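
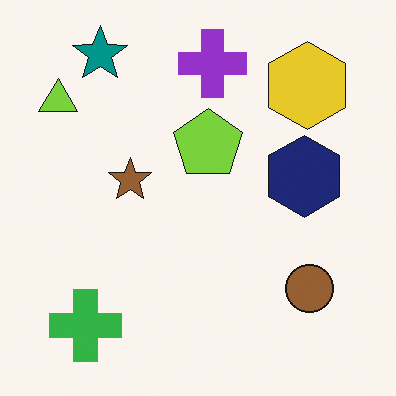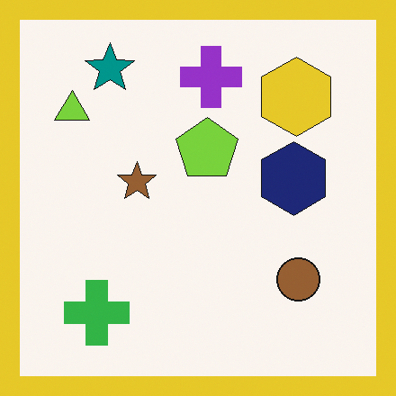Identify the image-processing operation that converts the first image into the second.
The transformation is: framed with a yellow border.

A solid yellow frame runs around the edge of the second image, with the content slightly shrunk inside it.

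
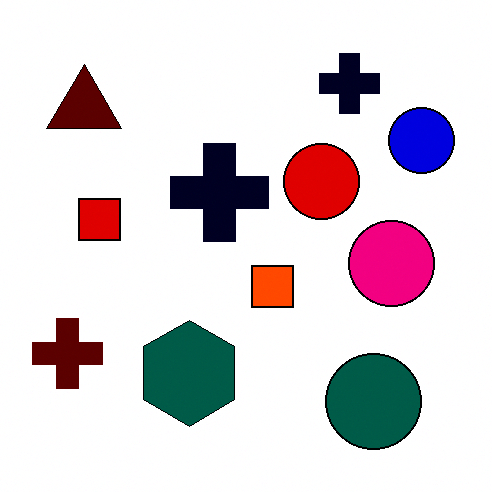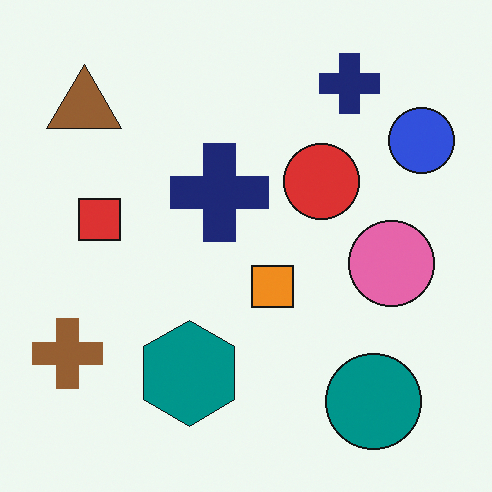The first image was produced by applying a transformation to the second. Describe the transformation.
It was boosted in contrast.

Tones are pushed away from mid-grey across the whole image — a global contrast change.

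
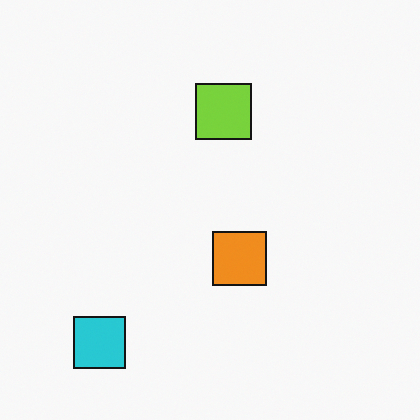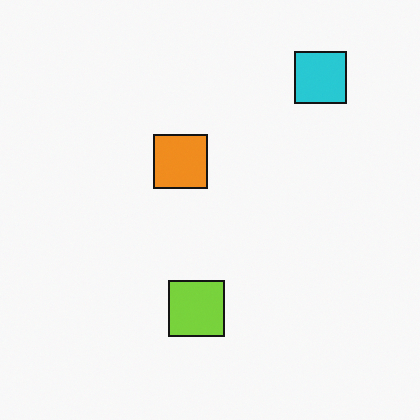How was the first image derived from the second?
The first image is the second rotated 180°.

The cyan square sits in the top-right of the second image and the bottom-left of the first — consistent with a whole-image 180° rotation.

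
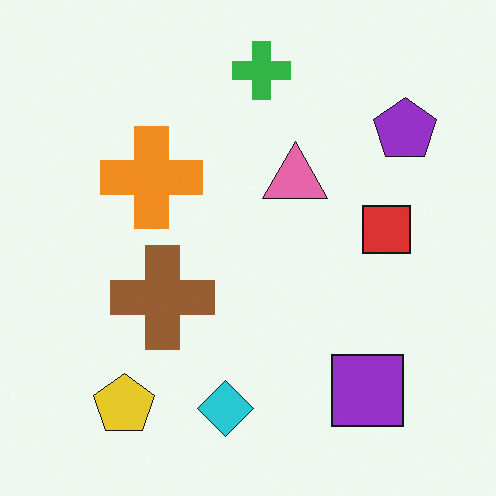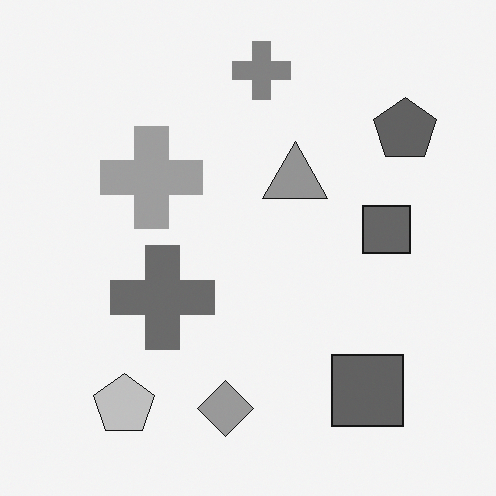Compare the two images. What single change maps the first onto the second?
This is the original image converted to grayscale.

All color is removed — every shape is now a shade of grey.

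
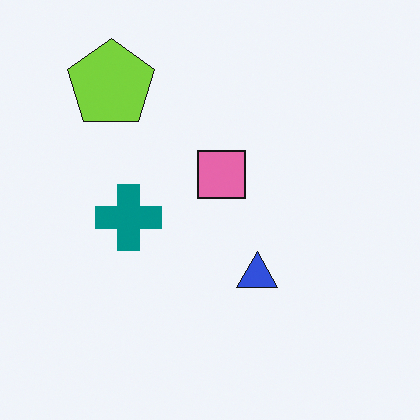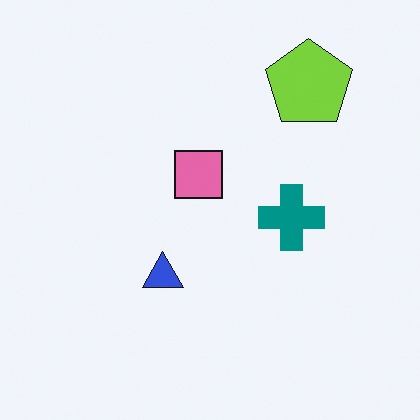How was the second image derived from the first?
The image was flipped horizontally (left ↔ right).

The lime pentagon is in the top-left of the first image and the top-right of the second — shapes on opposite sides of the vertical midline have swapped in a mirror flip.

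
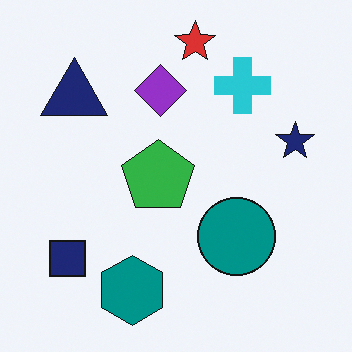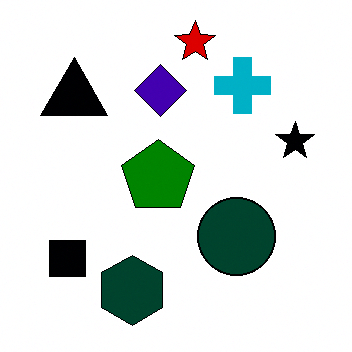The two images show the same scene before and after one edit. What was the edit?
Given much higher contrast.

Tones are pushed away from mid-grey across the whole image — a global contrast change.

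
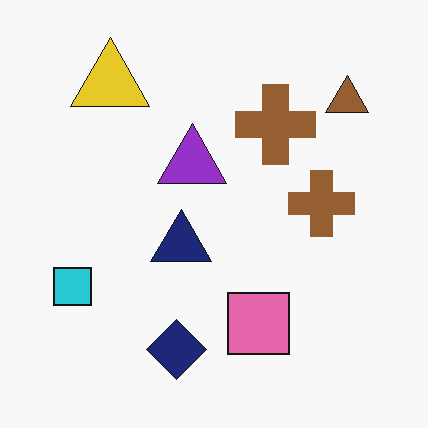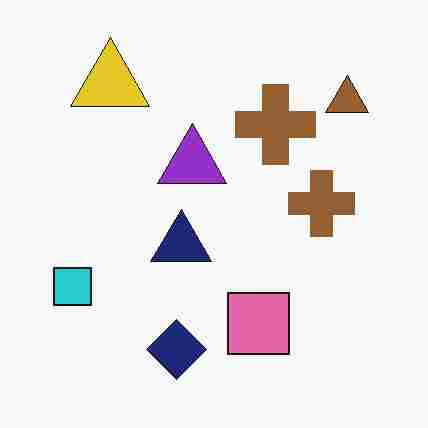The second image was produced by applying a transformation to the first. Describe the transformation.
The transformation is: degraded with heavy JPEG compression.

Blocky 8×8 compression artifacts appear around shape edges and the flat background shows ringing — characteristic JPEG degradation.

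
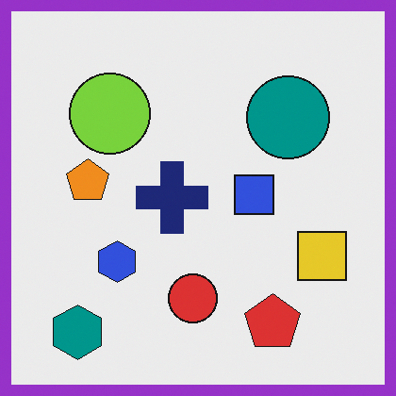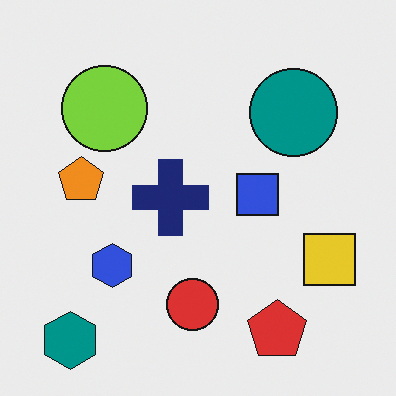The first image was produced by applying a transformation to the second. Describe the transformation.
It was framed with a purple border.

A solid purple frame runs around the edge of the first image, with the content slightly shrunk inside it.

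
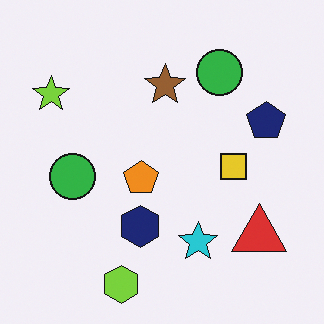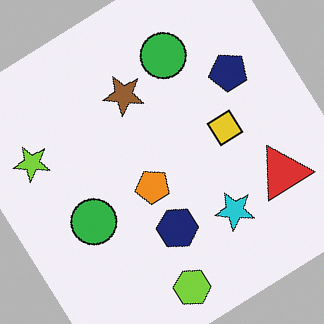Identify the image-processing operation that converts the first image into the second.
The transformation is: rotated counter-clockwise by a large amount — several tens of degrees.

Every shape is tilted by the same angle and the image corners show triangular fill wedges — a whole-image rotation by a non-right angle.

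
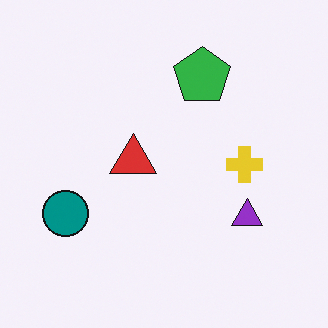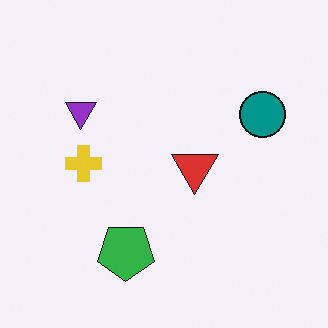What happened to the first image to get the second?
Rotated 180°.

The teal circle sits in the left of the first image and the right of the second — consistent with a whole-image 180° rotation.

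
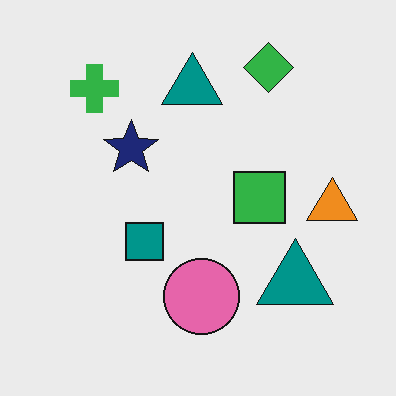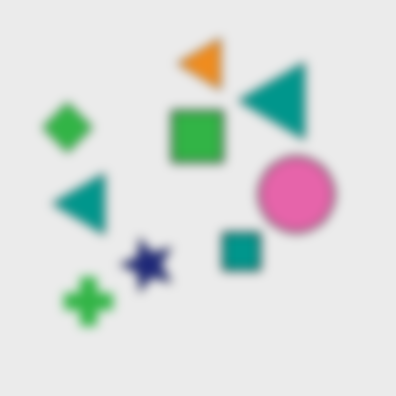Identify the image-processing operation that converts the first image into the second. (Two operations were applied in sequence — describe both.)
Rotated 90° counter-clockwise, then strongly gaussian-blurred.

The green cross sits in the top-left of the first image and the bottom-left of the second — consistent with a whole-image 90° counter-clockwise rotation. Shape edges and outlines are uniformly softened across the whole image.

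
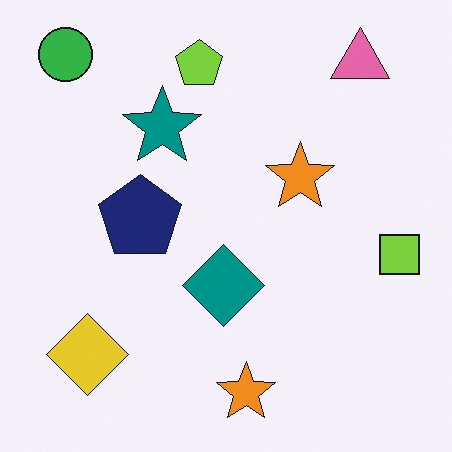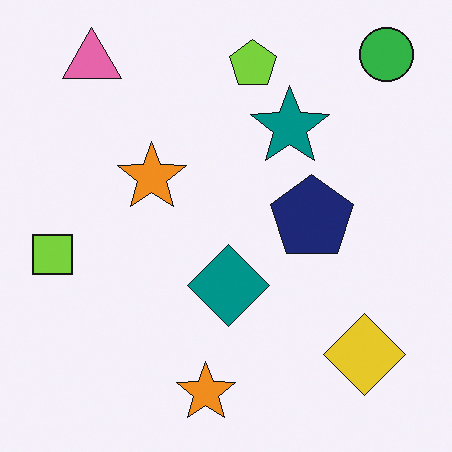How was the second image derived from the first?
Flipped horizontally (left ↔ right).

The lime square is in the right of the first image and the left of the second — shapes on opposite sides of the vertical midline have swapped in a mirror flip.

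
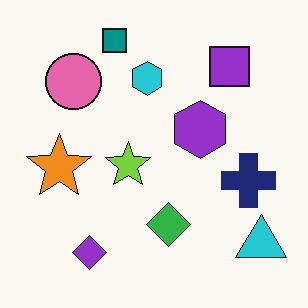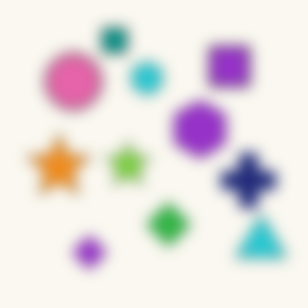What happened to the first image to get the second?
The image was strongly gaussian-blurred.

Shape edges and outlines are uniformly softened across the whole image.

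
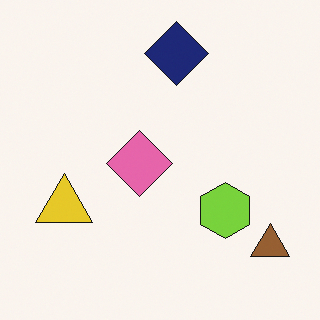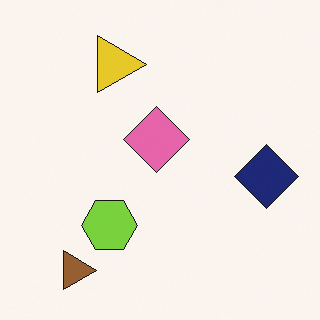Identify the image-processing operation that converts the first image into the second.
The second image is the first rotated 90° clockwise.

The brown triangle sits in the bottom-right of the first image and the bottom-left of the second — consistent with a whole-image 90° clockwise rotation.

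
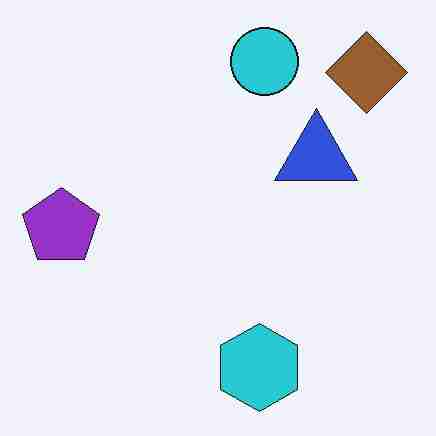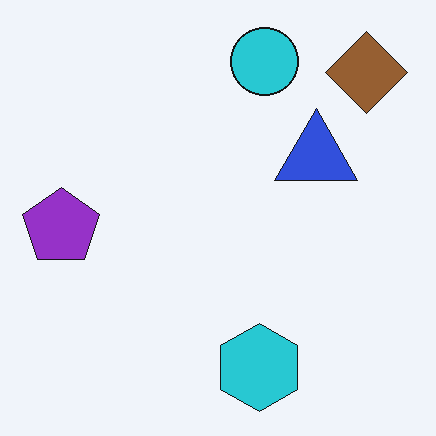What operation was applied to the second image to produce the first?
It was degraded with heavy JPEG compression.

Blocky 8×8 compression artifacts appear around shape edges and the flat background shows ringing — characteristic JPEG degradation.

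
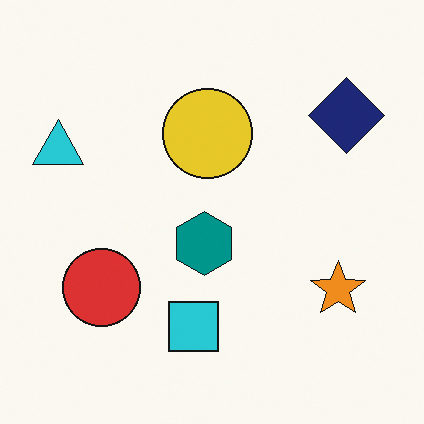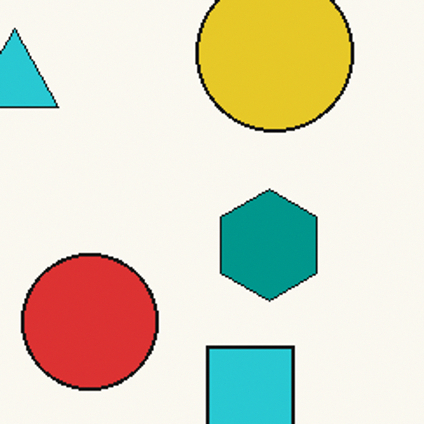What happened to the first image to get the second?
Cropped tightly and scaled back up.

The visible shapes are larger and the field of view is narrower; shapes near the original edges may be partly or wholly outside the frame — a crop-and-rescale.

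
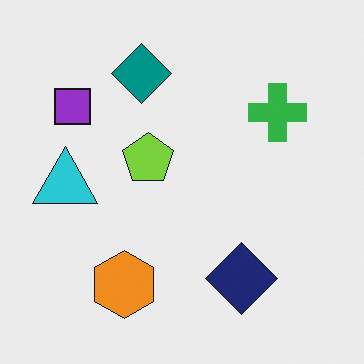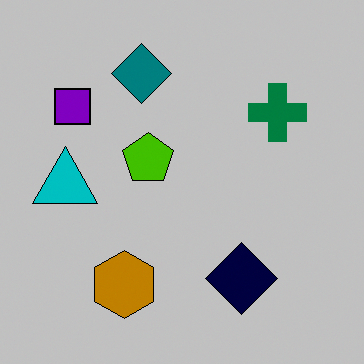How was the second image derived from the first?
The second image is the first aggressively posterized.

Each flat color has snapped to a coarser quantized level — most visibly, the near-white background has dropped to a flat grey.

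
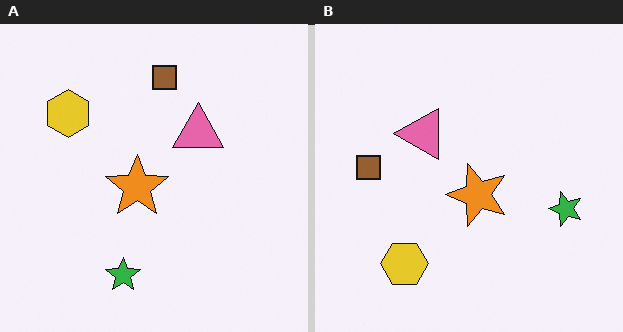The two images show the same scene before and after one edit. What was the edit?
Rotated 90° counter-clockwise.

The yellow hexagon sits in the top-left of the left (A) image and the bottom-left of the right (B) — consistent with a whole-image 90° counter-clockwise rotation.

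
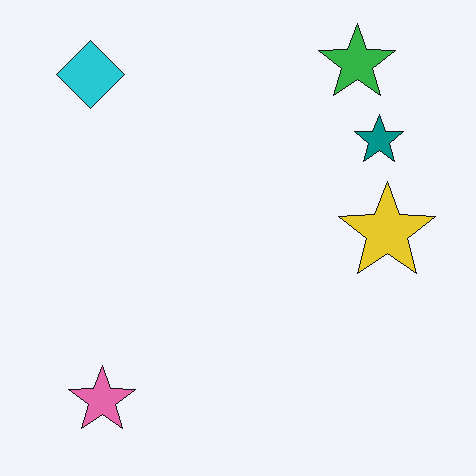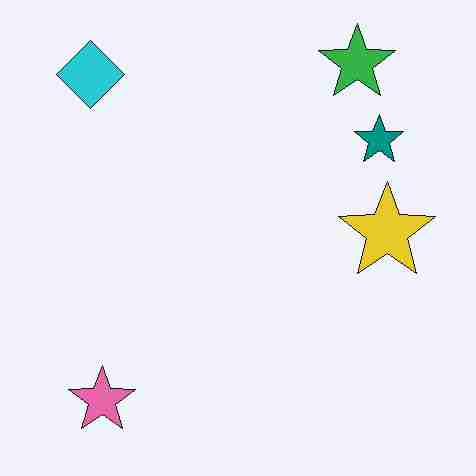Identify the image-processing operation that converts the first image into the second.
Heavily JPEG-compressed with obvious blocking artifacts.

Blocky 8×8 compression artifacts appear around shape edges and the flat background shows ringing — characteristic JPEG degradation.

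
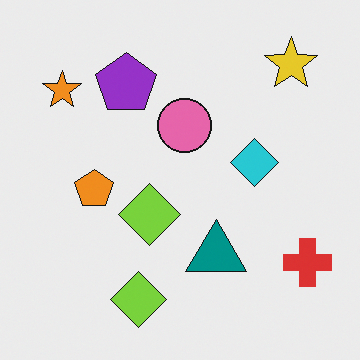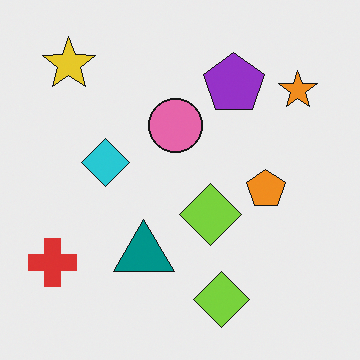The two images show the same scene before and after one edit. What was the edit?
Flipped horizontally (left ↔ right).

The red cross is in the bottom-right of the first image and the bottom-left of the second — shapes on opposite sides of the vertical midline have swapped in a mirror flip.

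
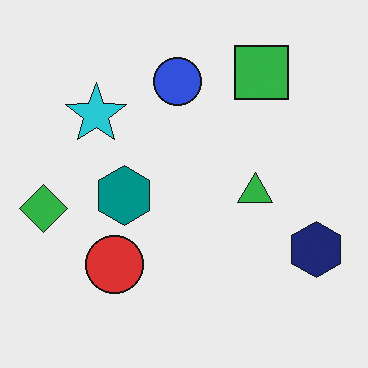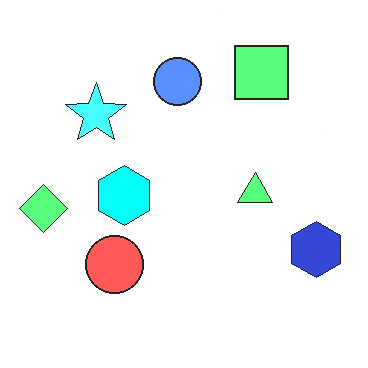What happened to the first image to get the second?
The transformation is: substantially brightened.

Every pixel — background and shapes alike — is uniformly brightened.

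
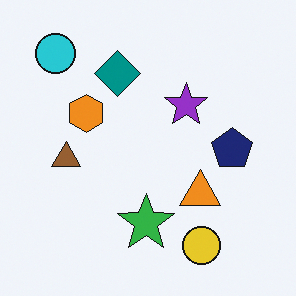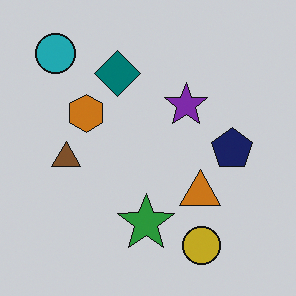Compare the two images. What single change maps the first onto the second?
The transformation is: darkened a little.

Every pixel — background and shapes alike — is uniformly darkened.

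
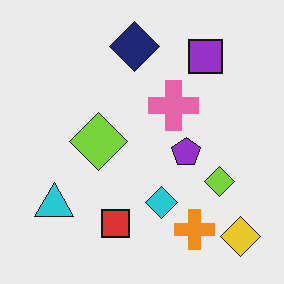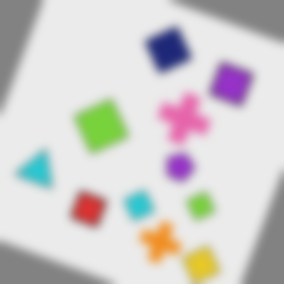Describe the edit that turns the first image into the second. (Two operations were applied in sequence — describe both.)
Rotated clockwise by a moderate amount, then noticeably gaussian-blurred.

Every shape is tilted by the same angle and the image corners show triangular fill wedges — a whole-image rotation by a non-right angle. Shape edges and outlines are uniformly softened across the whole image.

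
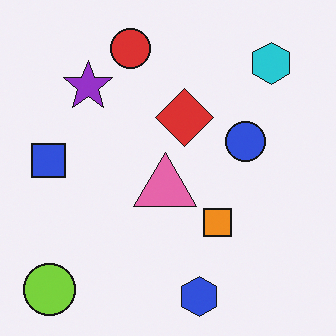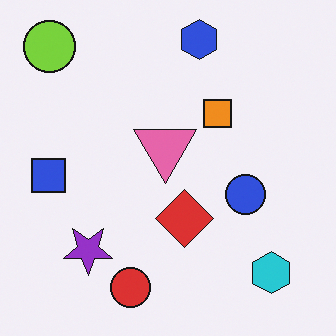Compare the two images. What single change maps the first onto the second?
It was flipped vertically (top ↔ bottom).

The blue hexagon is in the bottom of the first image and the top of the second — shapes on opposite sides of the horizontal midline have swapped in a mirror flip.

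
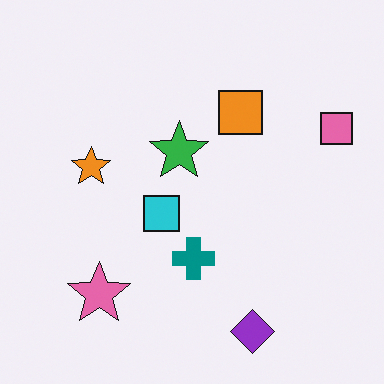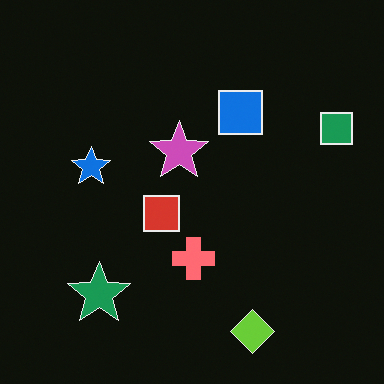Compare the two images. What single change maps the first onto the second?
It was color-inverted (negative).

The light background has become dark and every shape's color is its complement — a photographic negative.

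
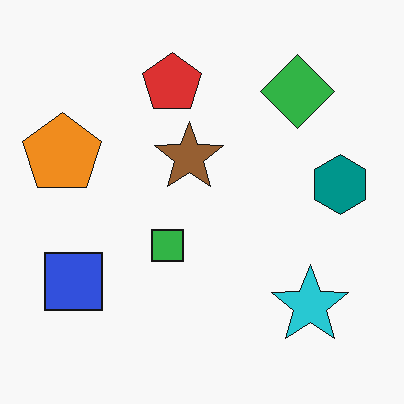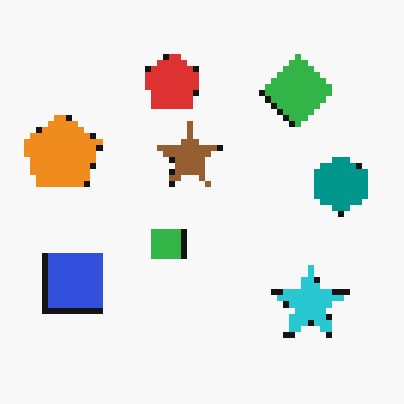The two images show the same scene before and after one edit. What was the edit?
Pixelated into visible square blocks.

Shapes are reduced to large square blocks; fine edges and outlines are lost — a downscale-then-upscale (mosaic) effect.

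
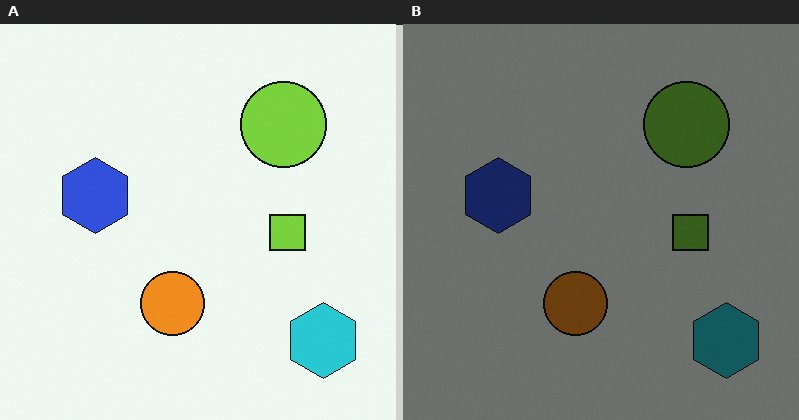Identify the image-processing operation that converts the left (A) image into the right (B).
The transformation is: noticeably darkened.

Every pixel — background and shapes alike — is uniformly darkened.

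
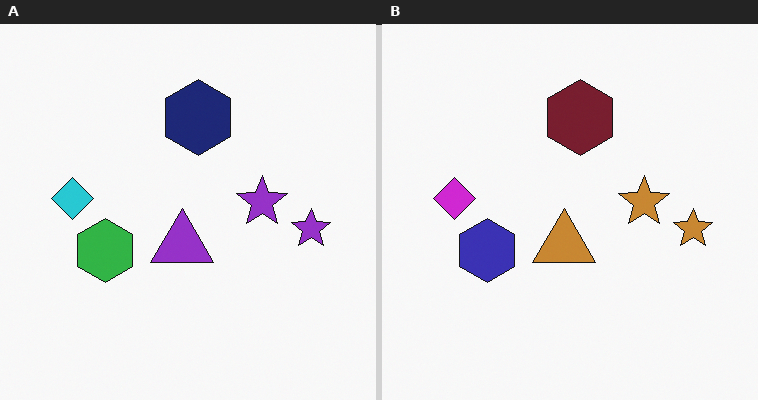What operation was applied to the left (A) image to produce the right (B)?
The image was hue-shifted noticeably.

Every shape's color has rotated by the same amount around the hue wheel — a uniform hue shift.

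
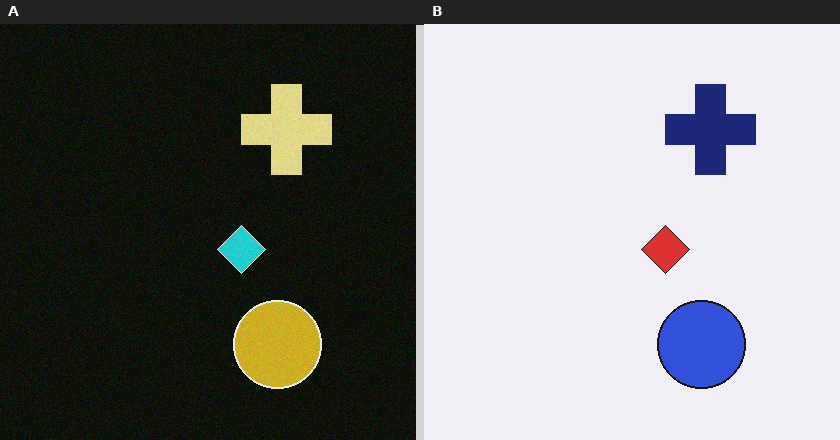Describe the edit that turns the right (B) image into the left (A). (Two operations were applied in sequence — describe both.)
The transformation is: color-inverted (negative), then degraded with light additive noise.

The light background has become dark and every shape's color is its complement — a photographic negative. Random speckle covers the whole image, including the flat background.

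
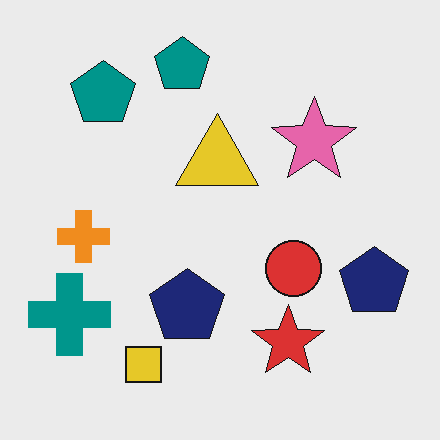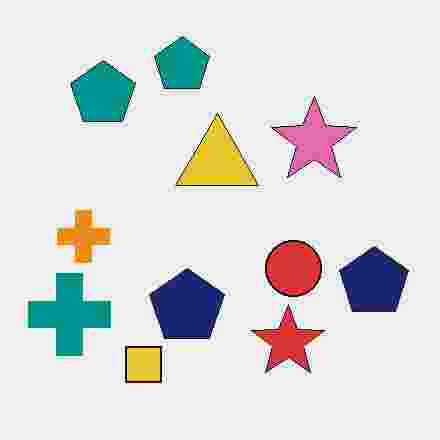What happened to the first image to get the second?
The second image is the first degraded with heavy JPEG compression.

Blocky 8×8 compression artifacts appear around shape edges and the flat background shows ringing — characteristic JPEG degradation.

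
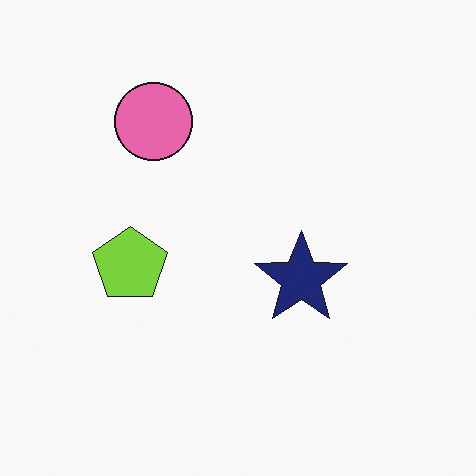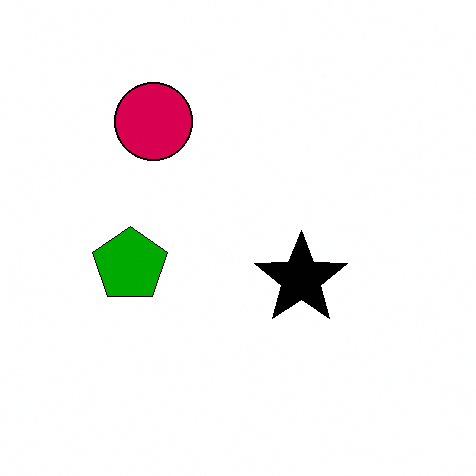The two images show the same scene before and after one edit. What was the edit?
The image was given much higher contrast.

Tones are pushed away from mid-grey across the whole image — a global contrast change.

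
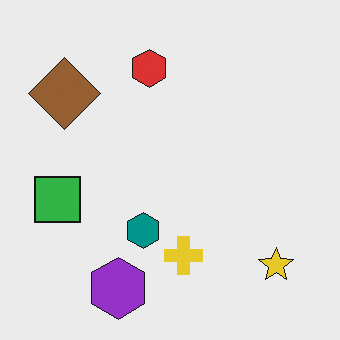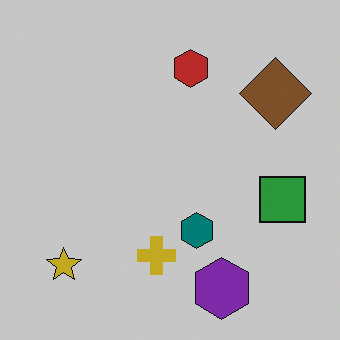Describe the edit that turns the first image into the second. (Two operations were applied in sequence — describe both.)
The transformation is: flipped horizontally (left ↔ right), then slightly darkened.

The green square is in the left of the first image and the right of the second — shapes on opposite sides of the vertical midline have swapped in a mirror flip. Every pixel — background and shapes alike — is uniformly darkened.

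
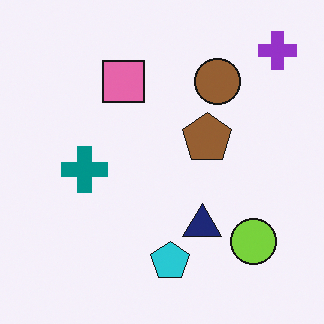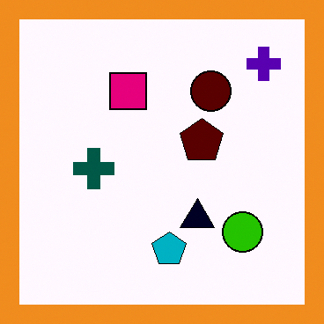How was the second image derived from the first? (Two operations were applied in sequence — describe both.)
The transformation is: boosted in contrast, then framed with a orange border.

Tones are pushed away from mid-grey across the whole image — a global contrast change. A solid orange frame runs around the edge of the second image, with the content slightly shrunk inside it.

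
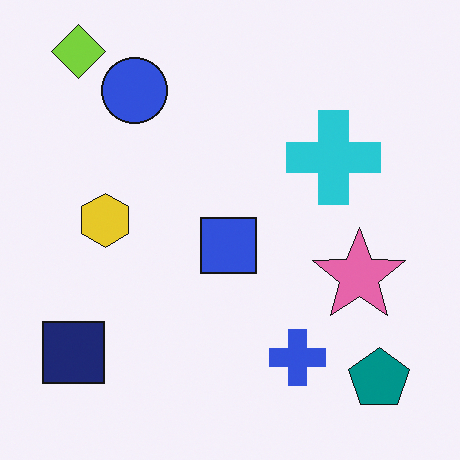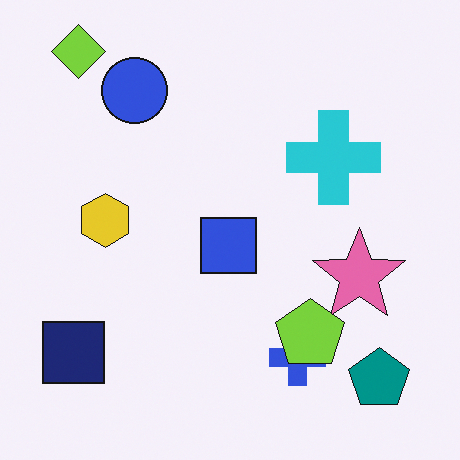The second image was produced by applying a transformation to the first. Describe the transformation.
Overlaid with an additional lime pentagon.

A lime pentagon appears in the second image that is absent from the first.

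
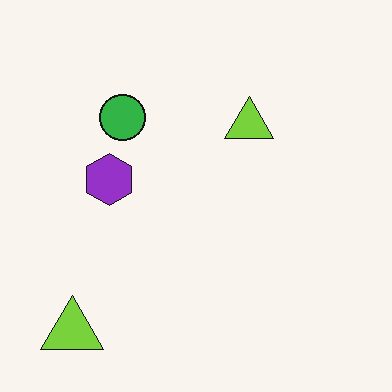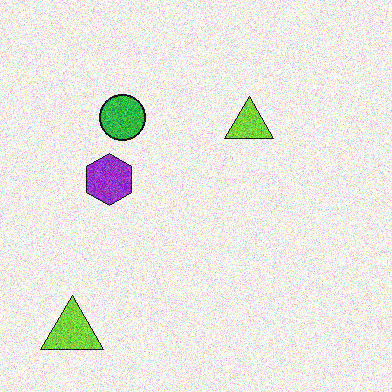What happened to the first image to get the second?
The second image is the first degraded with a thick layer of grain.

Random speckle covers the whole image, including the flat background.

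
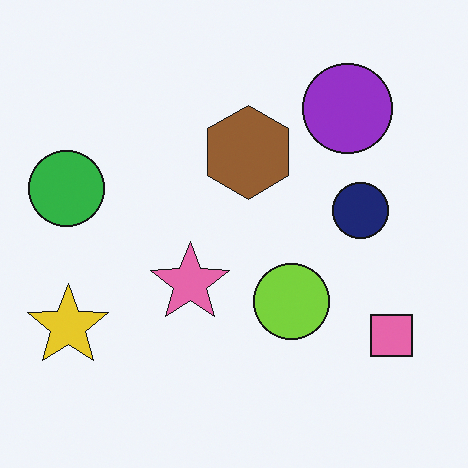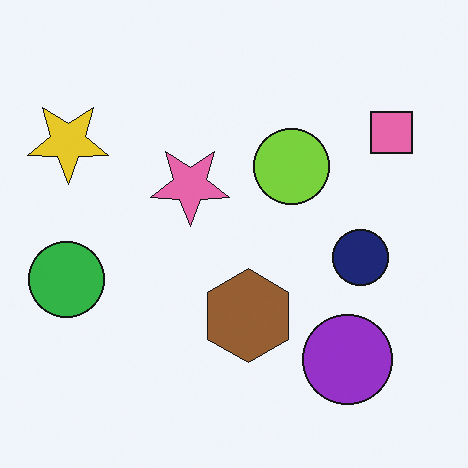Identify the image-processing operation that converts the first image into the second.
This is the original image flipped vertically (top ↔ bottom).

The purple circle is in the top-right of the first image and the bottom-right of the second — shapes on opposite sides of the horizontal midline have swapped in a mirror flip.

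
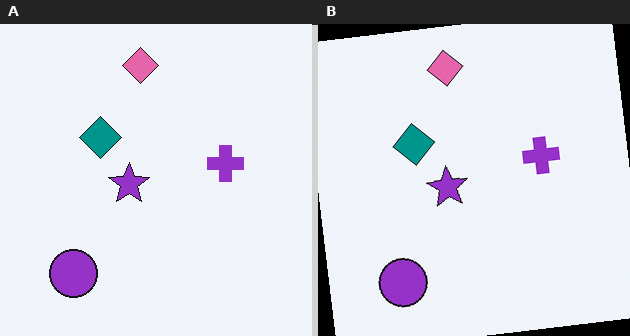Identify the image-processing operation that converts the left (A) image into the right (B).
Rotated counter-clockwise by a few degrees.

Every shape is tilted by the same angle and the image corners show triangular fill wedges — a whole-image rotation by a non-right angle.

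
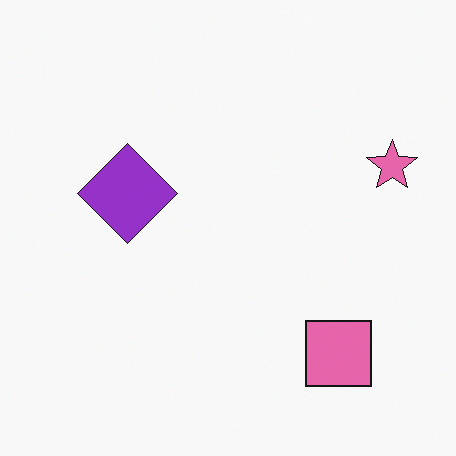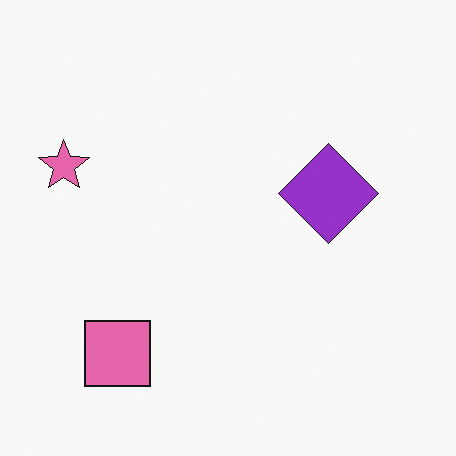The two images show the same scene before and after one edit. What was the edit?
The transformation is: flipped horizontally (left ↔ right).

The pink star is in the right of the first image and the left of the second — shapes on opposite sides of the vertical midline have swapped in a mirror flip.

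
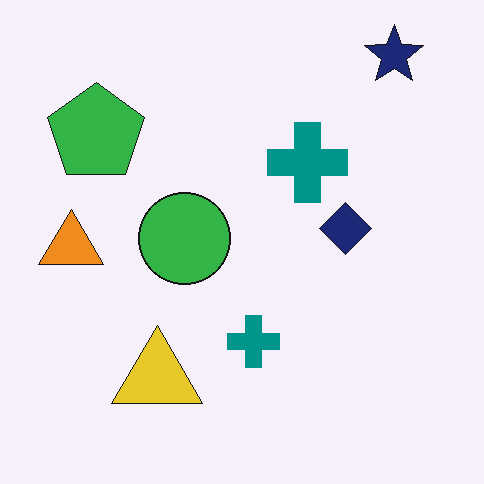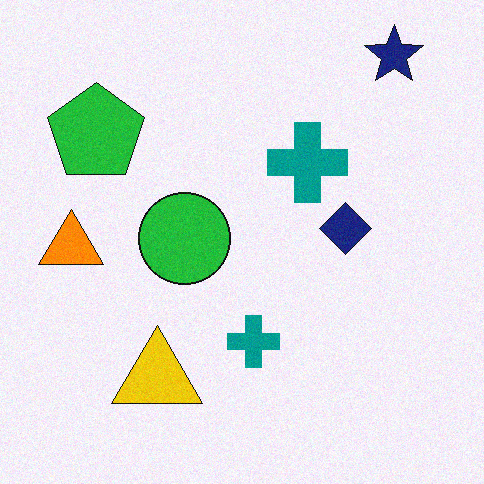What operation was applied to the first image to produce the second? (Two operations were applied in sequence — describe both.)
Slightly oversaturated, then degraded with subtle gaussian noise.

All colors are more vivid — a global saturation change. Random speckle covers the whole image, including the flat background.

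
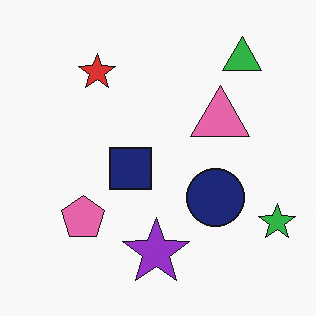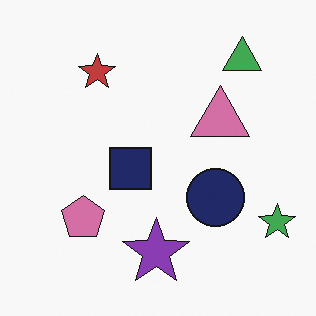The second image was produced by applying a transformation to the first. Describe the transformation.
The transformation is: slightly desaturated.

All colors are more muted and greyish — a global saturation change.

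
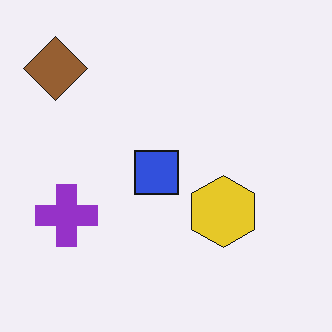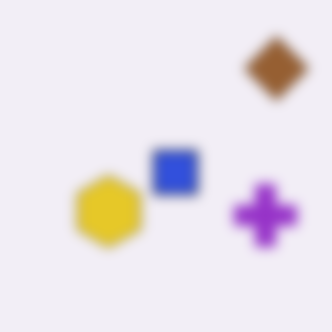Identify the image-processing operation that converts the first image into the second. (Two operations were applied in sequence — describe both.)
This is the original image heavily blurred, then flipped horizontally (left ↔ right).

Shape edges and outlines are uniformly softened across the whole image. The brown diamond is in the top-left of the first image and the top-right of the second — shapes on opposite sides of the vertical midline have swapped in a mirror flip.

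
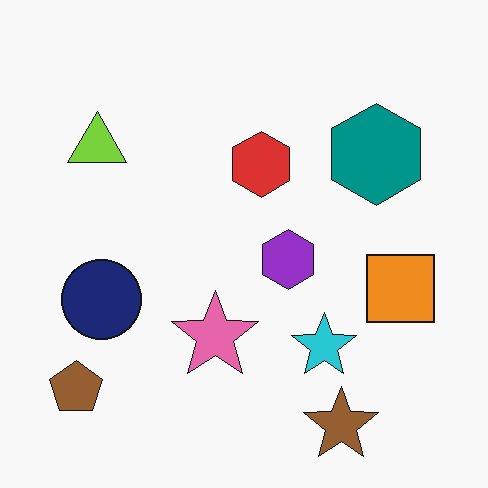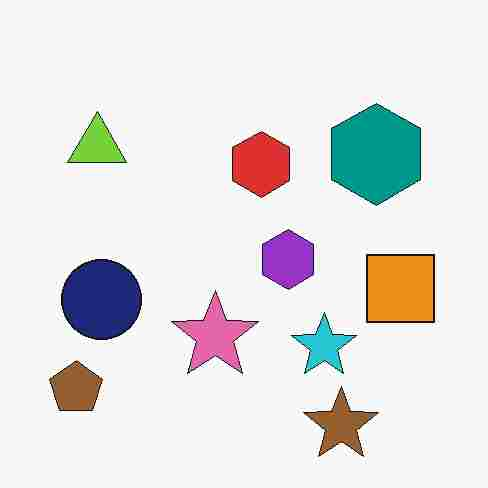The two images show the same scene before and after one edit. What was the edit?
The transformation is: heavily JPEG-compressed with obvious blocking artifacts.

Blocky 8×8 compression artifacts appear around shape edges and the flat background shows ringing — characteristic JPEG degradation.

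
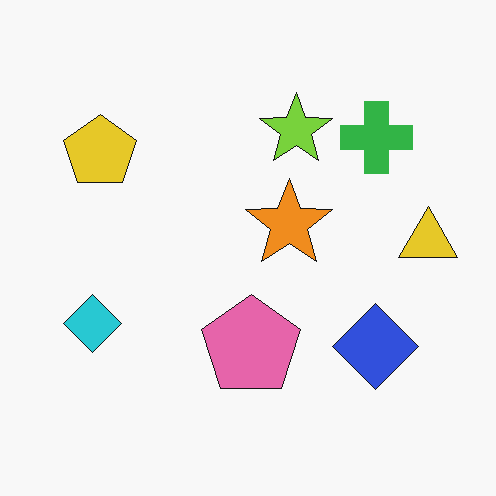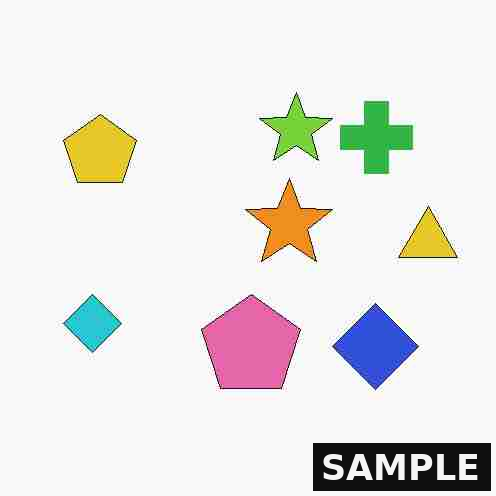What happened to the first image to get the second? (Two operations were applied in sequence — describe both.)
Degraded with heavy JPEG compression, then watermarked with the text "SAMPLE" in the lower-right corner.

Blocky 8×8 compression artifacts appear around shape edges and the flat background shows ringing — characteristic JPEG degradation. A dark label reading "SAMPLE" appears in the lower-right corner.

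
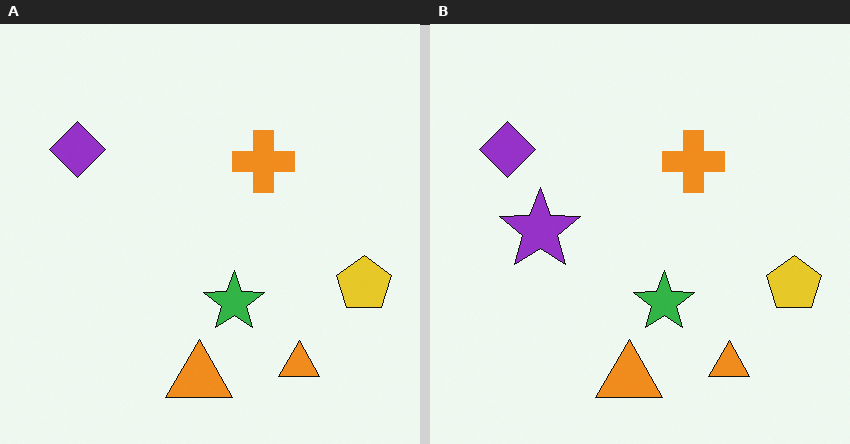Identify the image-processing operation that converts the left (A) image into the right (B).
The transformation is: overlaid with an additional purple star.

A purple star appears in the right (B) image that is absent from the left (A).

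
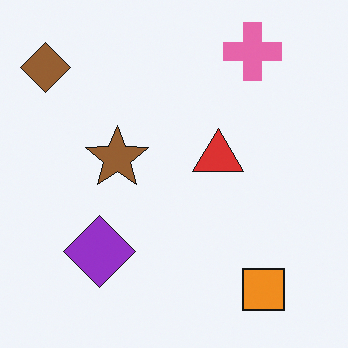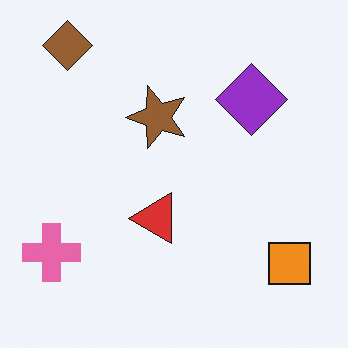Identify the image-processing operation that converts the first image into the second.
The transformation is: transposed (reflected across the top-left ↔ bottom-right diagonal).

Shapes have swapped their row and column positions — what was in the top-right is now in the bottom-left — a diagonal reflection.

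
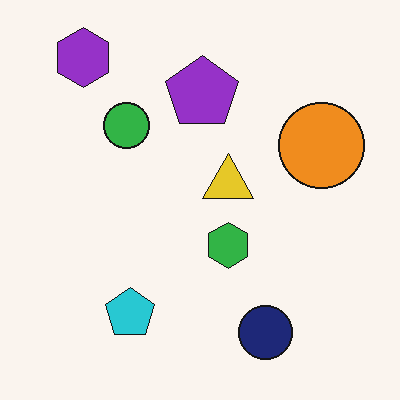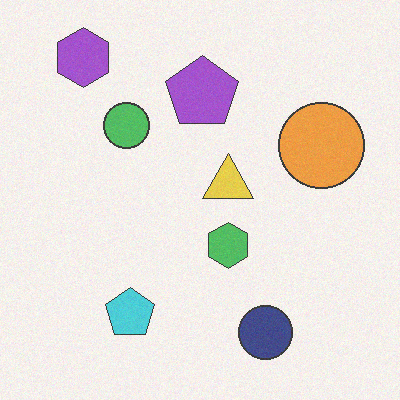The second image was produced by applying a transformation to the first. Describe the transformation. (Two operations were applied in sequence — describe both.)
It was given slightly reduced contrast, then degraded with subtle gaussian noise.

Tones are pushed toward mid-grey across the whole image — a global contrast change. Random speckle covers the whole image, including the flat background.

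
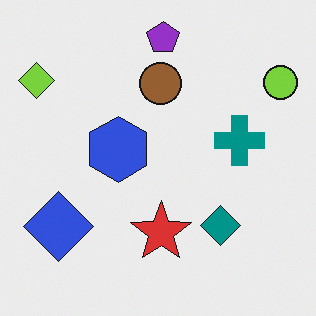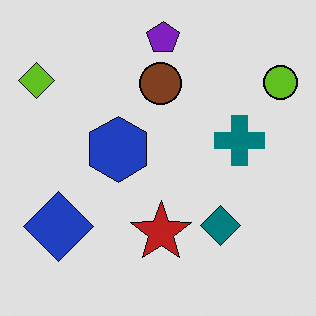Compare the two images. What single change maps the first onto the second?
The second image is the first moderately posterized.

Each flat color has snapped to a coarser quantized level — most visibly, the near-white background has dropped to a flat grey.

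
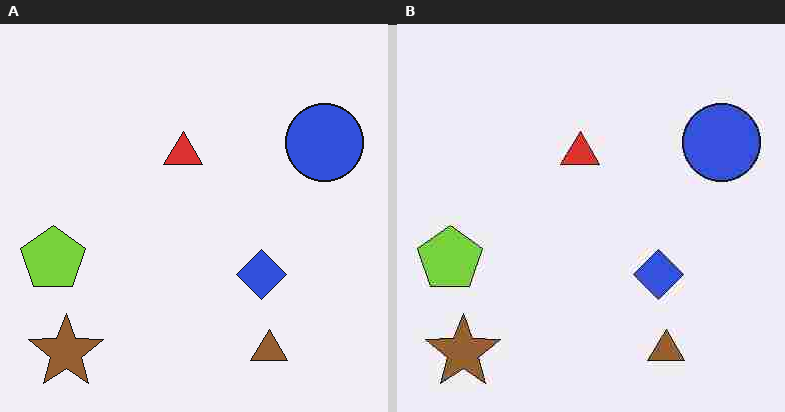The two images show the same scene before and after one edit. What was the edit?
The transformation is: heavily JPEG-compressed with obvious blocking artifacts.

Blocky 8×8 compression artifacts appear around shape edges and the flat background shows ringing — characteristic JPEG degradation.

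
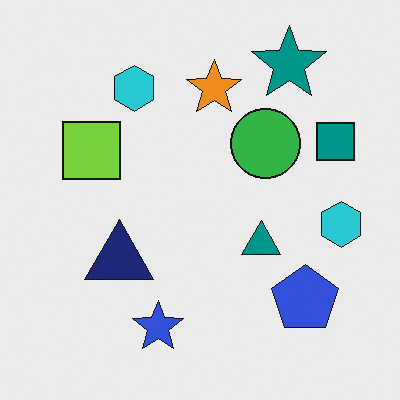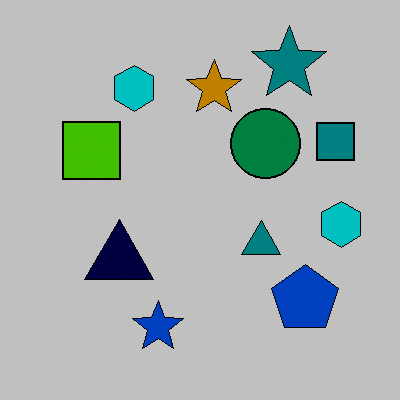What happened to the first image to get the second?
The second image is the first aggressively posterized.

Each flat color has snapped to a coarser quantized level — most visibly, the near-white background has dropped to a flat grey.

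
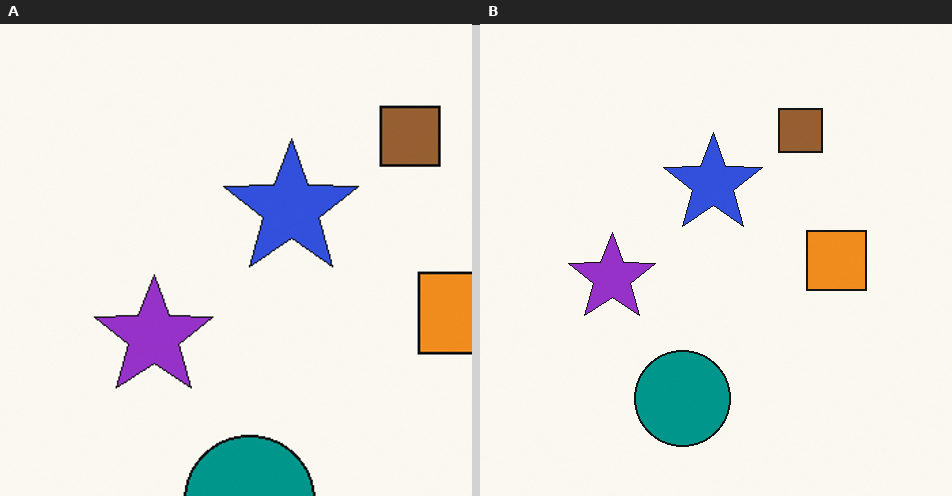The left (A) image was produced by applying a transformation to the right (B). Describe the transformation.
The left (A) image is the right (B) cropped to a modestly smaller region and rescaled.

The visible shapes are larger and the field of view is narrower; shapes near the original edges may be partly or wholly outside the frame — a crop-and-rescale.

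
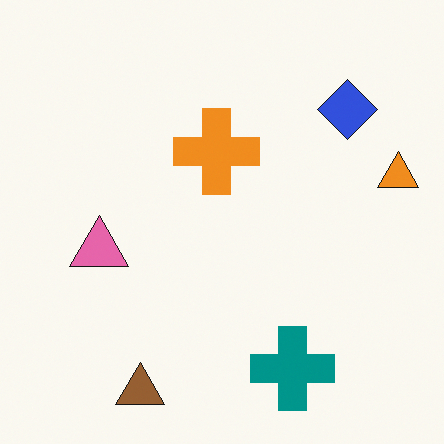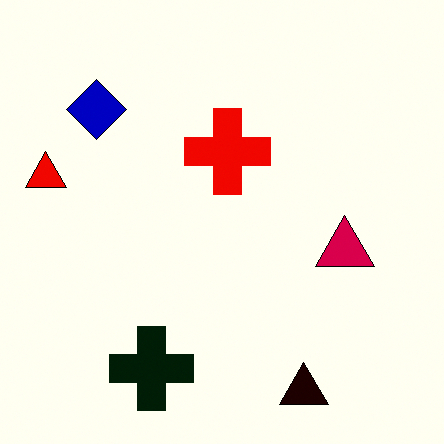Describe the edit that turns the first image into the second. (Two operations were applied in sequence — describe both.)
The image was given much higher contrast, then flipped horizontally (left ↔ right).

Tones are pushed away from mid-grey across the whole image — a global contrast change. The orange triangle is in the right of the first image and the left of the second — shapes on opposite sides of the vertical midline have swapped in a mirror flip.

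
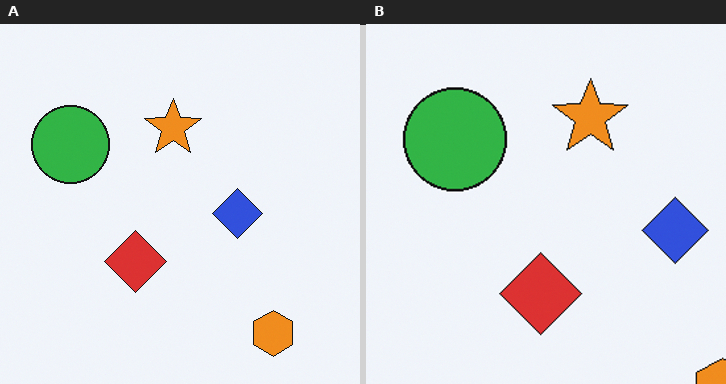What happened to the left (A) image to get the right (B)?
It was cropped slightly and scaled back up.

The visible shapes are larger and the field of view is narrower; shapes near the original edges may be partly or wholly outside the frame — a crop-and-rescale.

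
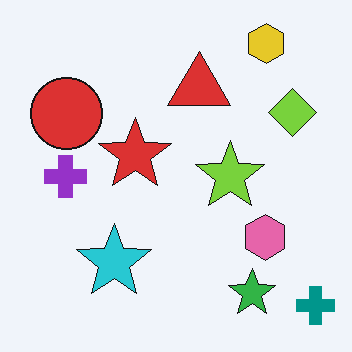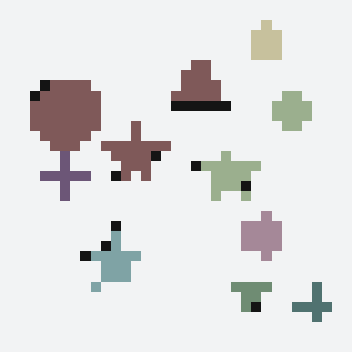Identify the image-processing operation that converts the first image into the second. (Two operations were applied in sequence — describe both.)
This is the original image made much more muted (saturation change), then heavily pixelated into large blocks.

All colors are more muted and greyish — a global saturation change. Shapes are reduced to large square blocks; fine edges and outlines are lost — a downscale-then-upscale (mosaic) effect.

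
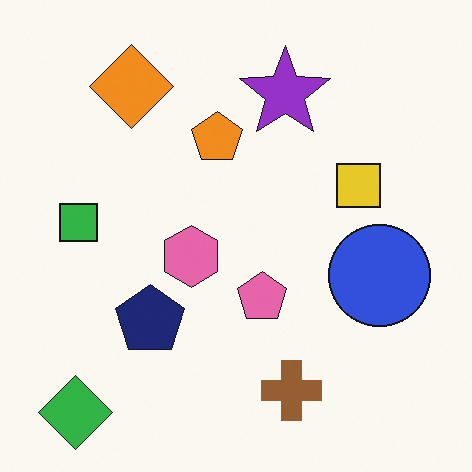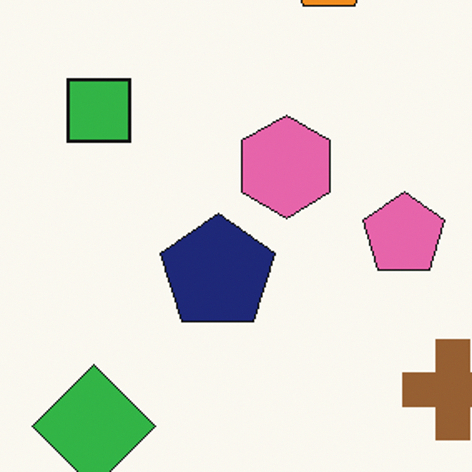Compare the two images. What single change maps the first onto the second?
The image was cropped tightly and scaled back up.

The visible shapes are larger and the field of view is narrower; shapes near the original edges may be partly or wholly outside the frame — a crop-and-rescale.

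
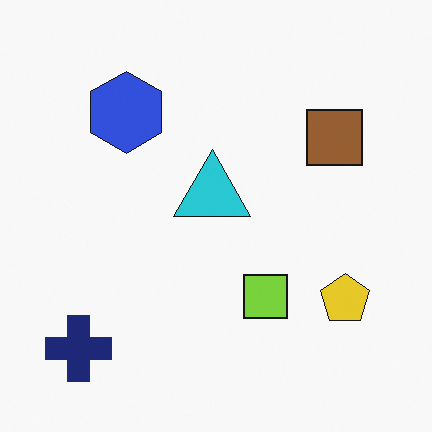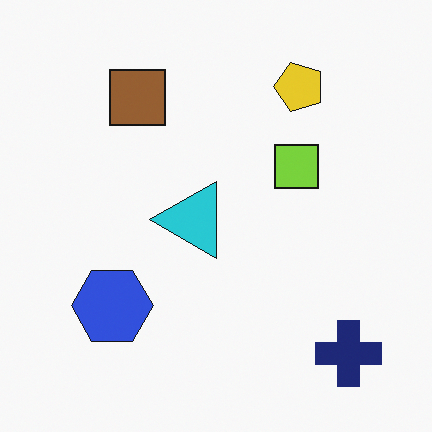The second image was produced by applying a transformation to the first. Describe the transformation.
This is the original image rotated 90° counter-clockwise.

The navy cross sits in the bottom-left of the first image and the bottom-right of the second — consistent with a whole-image 90° counter-clockwise rotation.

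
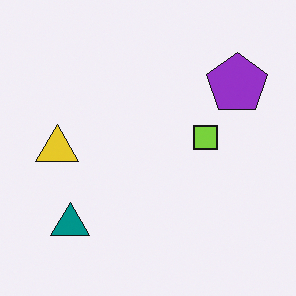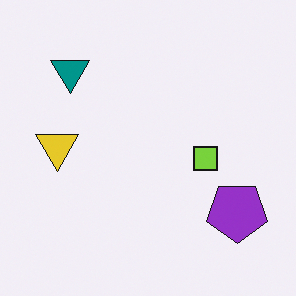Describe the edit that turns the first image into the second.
This is the original image flipped vertically (top ↔ bottom).

The teal triangle is in the bottom-left of the first image and the top-left of the second — shapes on opposite sides of the horizontal midline have swapped in a mirror flip.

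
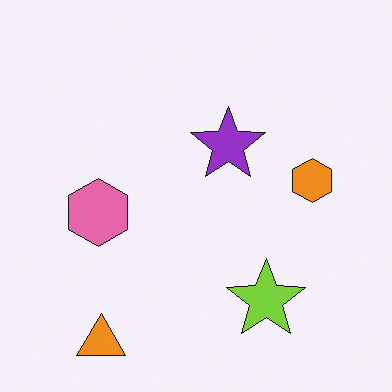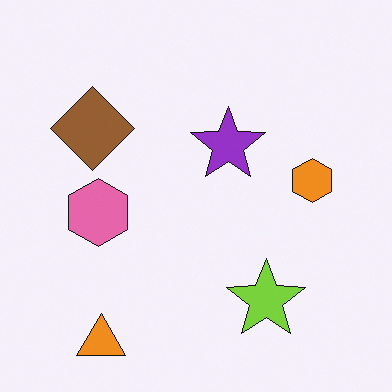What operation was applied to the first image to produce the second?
The transformation is: overlaid with an additional brown diamond.

A brown diamond appears in the second image that is absent from the first.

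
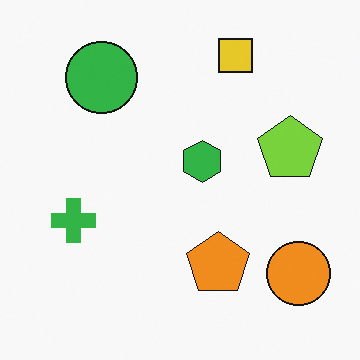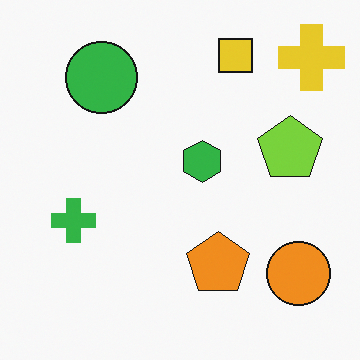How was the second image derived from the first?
Overlaid with an additional yellow cross.

A yellow cross appears in the second image that is absent from the first.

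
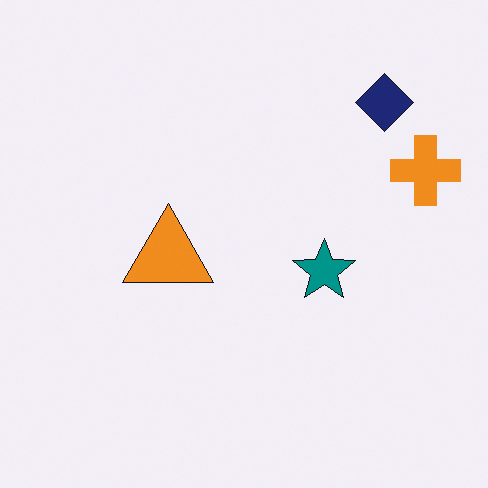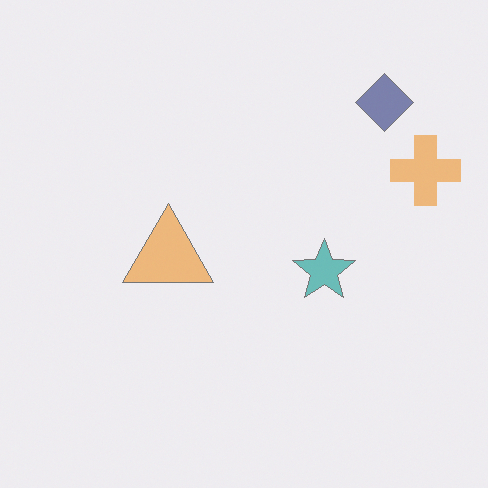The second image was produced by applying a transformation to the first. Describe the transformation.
This is the original image given much lower contrast.

Tones are pushed toward mid-grey across the whole image — a global contrast change.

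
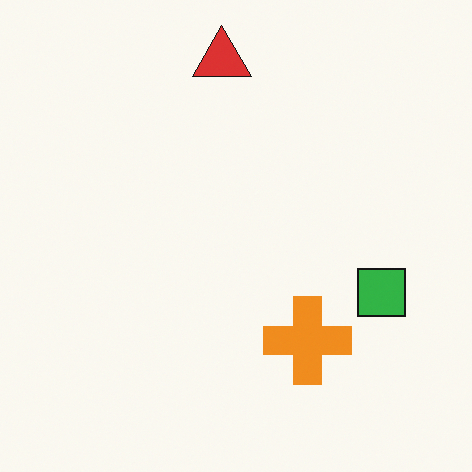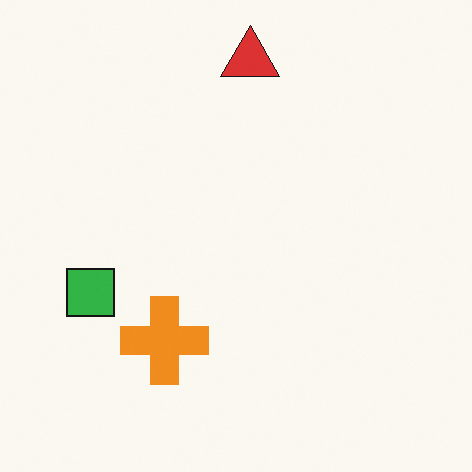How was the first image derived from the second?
The first image is the second flipped horizontally (left ↔ right).

The green square is in the left of the second image and the right of the first — shapes on opposite sides of the vertical midline have swapped in a mirror flip.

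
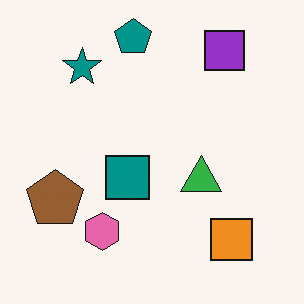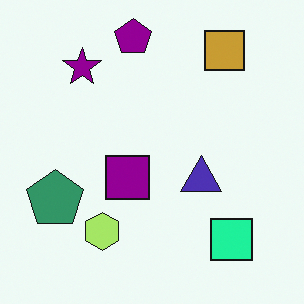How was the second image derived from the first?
The image was hue-shifted noticeably.

Every shape's color has rotated by the same amount around the hue wheel — a uniform hue shift.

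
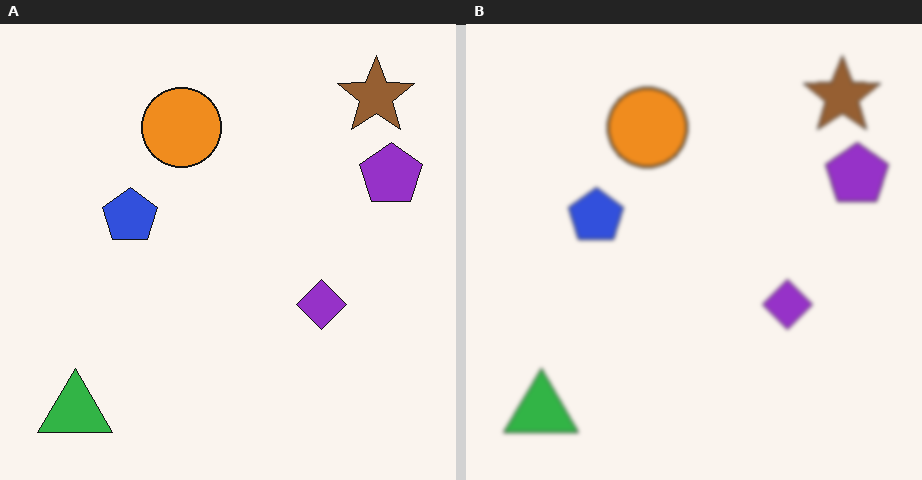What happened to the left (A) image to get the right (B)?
The image was lightly blurred.

Shape edges and outlines are uniformly softened across the whole image.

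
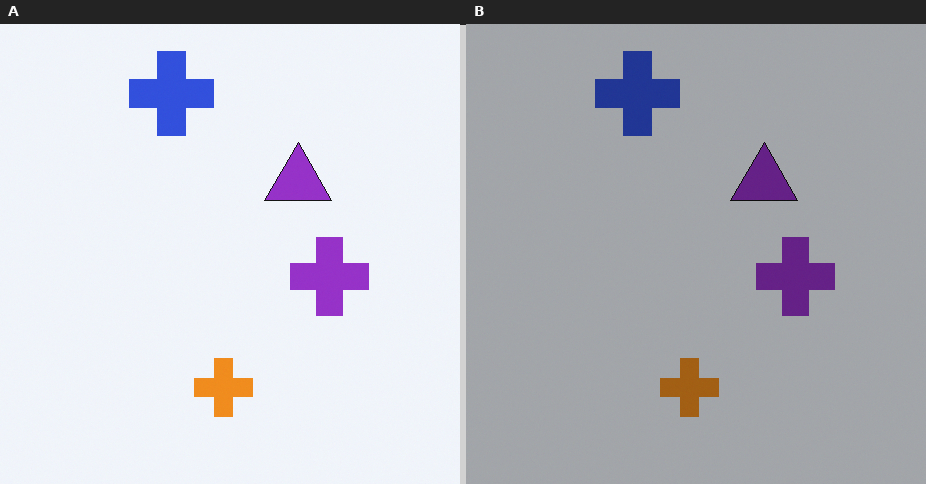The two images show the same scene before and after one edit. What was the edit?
It was noticeably darkened.

Every pixel — background and shapes alike — is uniformly darkened.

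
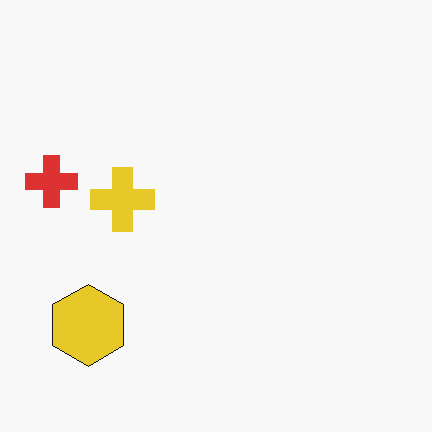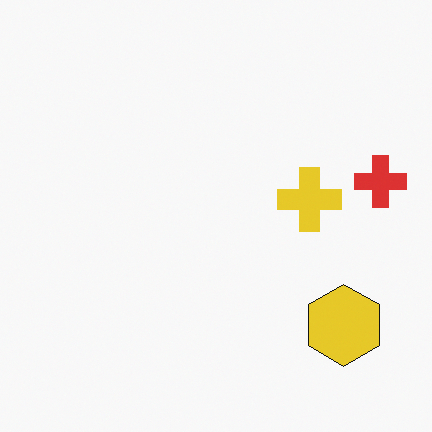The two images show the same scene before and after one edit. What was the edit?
This is the original image flipped horizontally (left ↔ right).

The red cross is in the left of the first image and the right of the second — shapes on opposite sides of the vertical midline have swapped in a mirror flip.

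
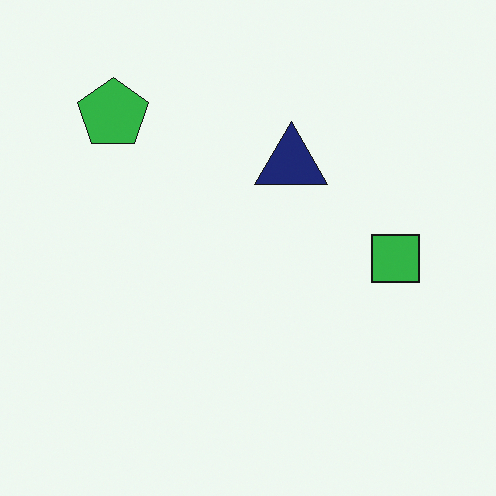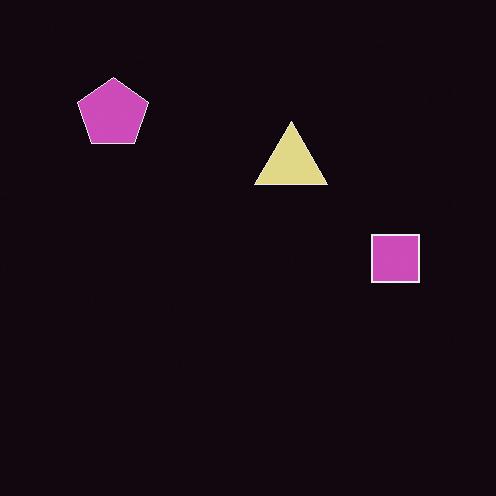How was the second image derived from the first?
This is the original image color-inverted (negative).

The light background has become dark and every shape's color is its complement — a photographic negative.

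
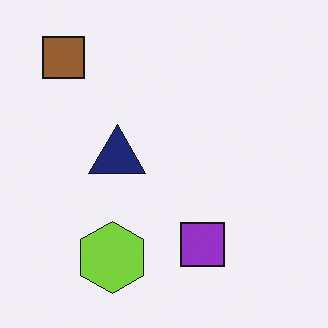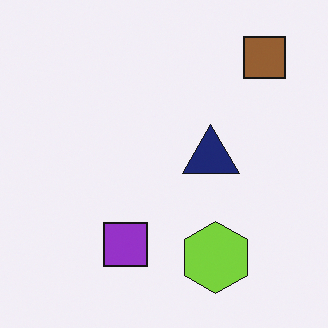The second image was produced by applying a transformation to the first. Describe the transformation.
This is the original image flipped horizontally (left ↔ right).

The brown square is in the top-left of the first image and the top-right of the second — shapes on opposite sides of the vertical midline have swapped in a mirror flip.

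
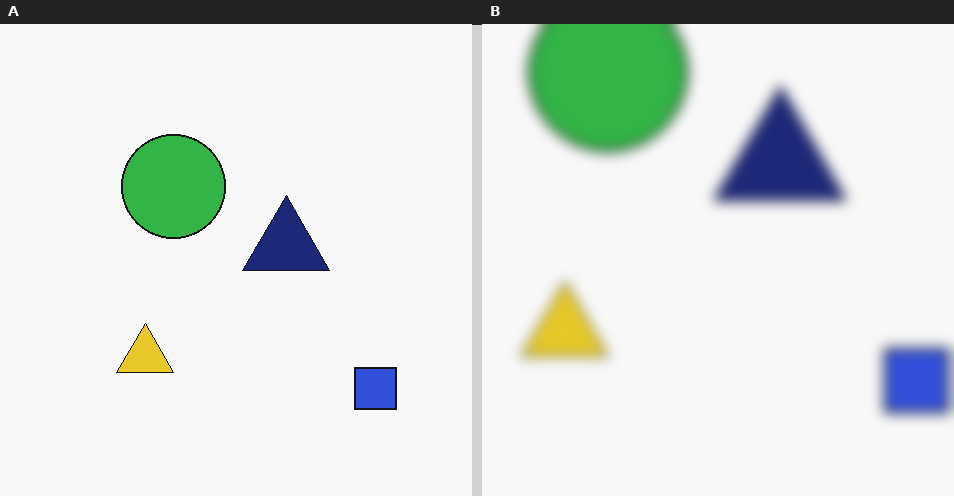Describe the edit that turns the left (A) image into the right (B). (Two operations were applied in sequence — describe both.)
The right (B) image is the left (A) cropped slightly and scaled back up, then strongly gaussian-blurred.

The visible shapes are larger and the field of view is narrower; shapes near the original edges may be partly or wholly outside the frame — a crop-and-rescale. Shape edges and outlines are uniformly softened across the whole image.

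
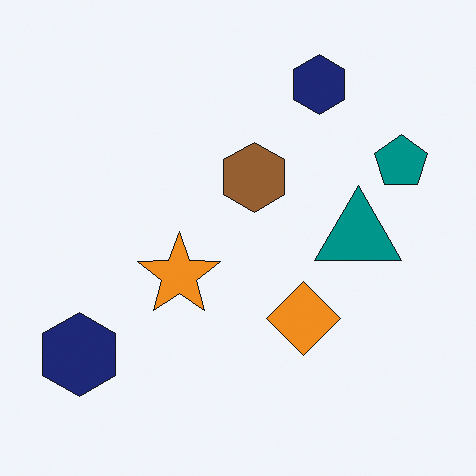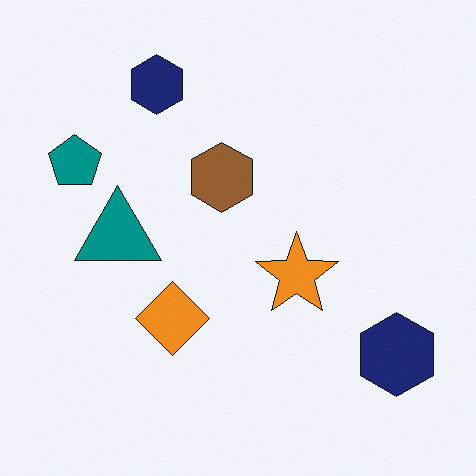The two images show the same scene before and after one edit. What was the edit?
This is the original image flipped horizontally (left ↔ right).

The teal pentagon is in the right of the first image and the left of the second — shapes on opposite sides of the vertical midline have swapped in a mirror flip.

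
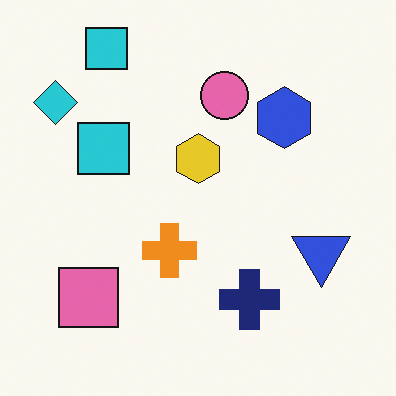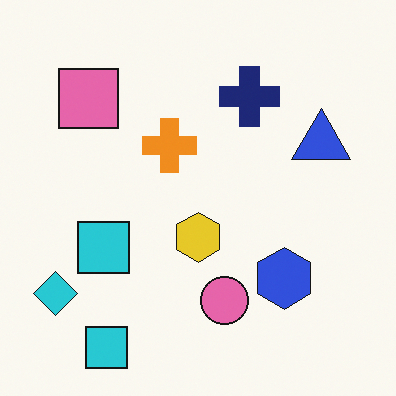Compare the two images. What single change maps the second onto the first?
Flipped vertically (top ↔ bottom).

The pink circle is in the bottom of the second image and the top of the first — shapes on opposite sides of the horizontal midline have swapped in a mirror flip.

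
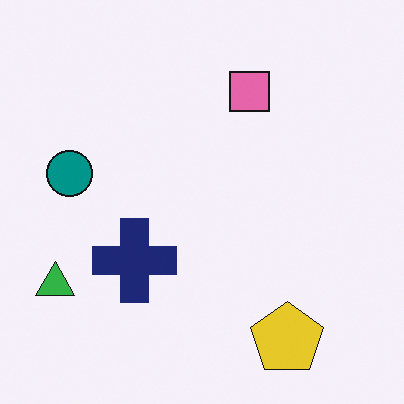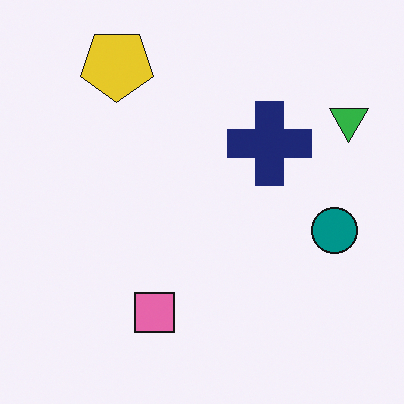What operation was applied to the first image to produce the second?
The image was rotated 180°.

The green triangle sits in the bottom-left of the first image and the top-right of the second — consistent with a whole-image 180° rotation.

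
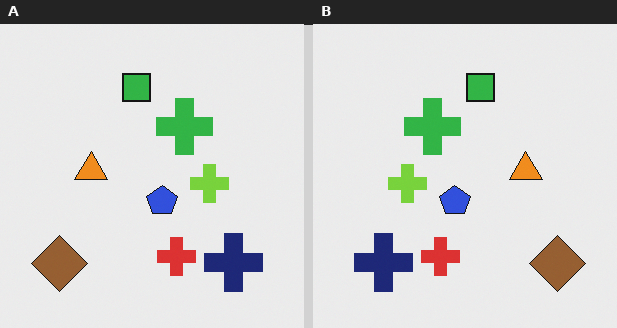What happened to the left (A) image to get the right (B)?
The right (B) image is the left (A) flipped horizontally (left ↔ right).

The brown diamond is in the bottom-left of the left (A) image and the bottom-right of the right (B) — shapes on opposite sides of the vertical midline have swapped in a mirror flip.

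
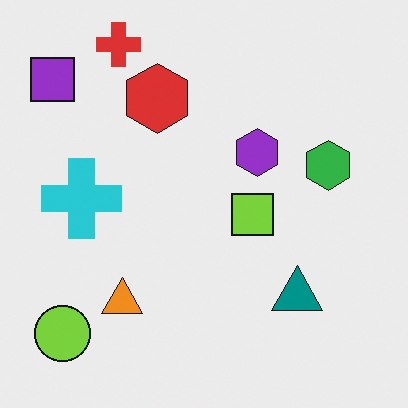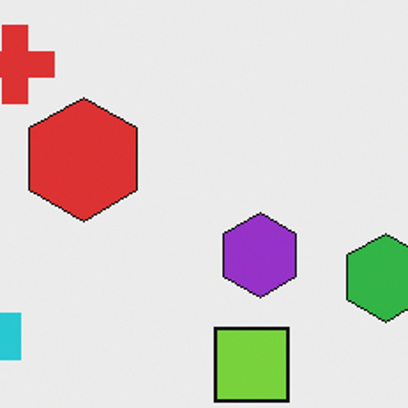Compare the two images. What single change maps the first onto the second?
The transformation is: cropped to a noticeably smaller region and rescaled.

The visible shapes are larger and the field of view is narrower; shapes near the original edges may be partly or wholly outside the frame — a crop-and-rescale.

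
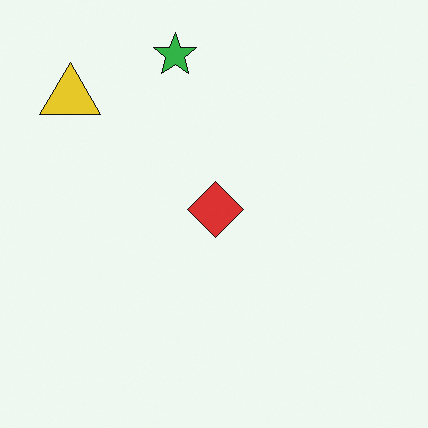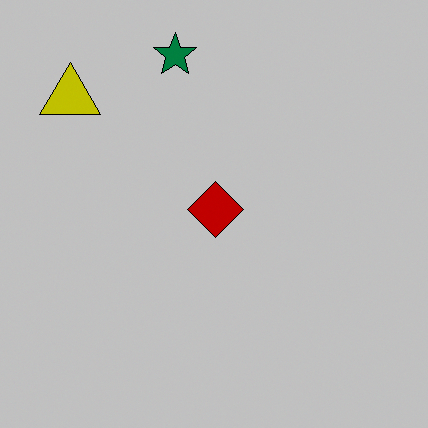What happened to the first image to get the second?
Aggressively posterized.

Each flat color has snapped to a coarser quantized level — most visibly, the near-white background has dropped to a flat grey.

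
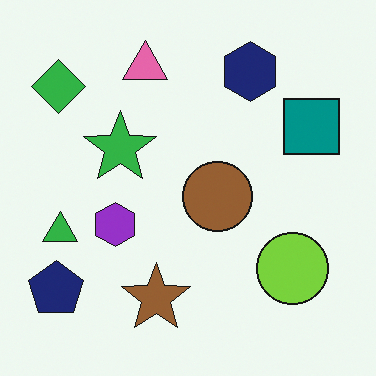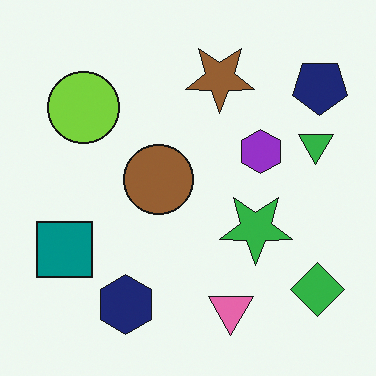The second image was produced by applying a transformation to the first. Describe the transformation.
The image was rotated 180°.

The navy pentagon sits in the bottom-left of the first image and the top-right of the second — consistent with a whole-image 180° rotation.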